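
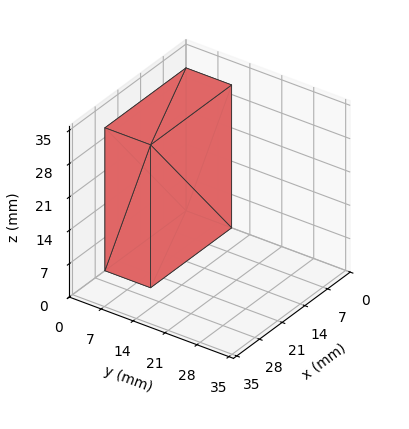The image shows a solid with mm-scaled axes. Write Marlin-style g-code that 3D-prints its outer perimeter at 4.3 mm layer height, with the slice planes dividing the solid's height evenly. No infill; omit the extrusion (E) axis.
Reading the render: the shape is a rectangular box, roughly 25 × 10 mm footprint and 30 mm tall (dimensions read to the nearest mm from the axis ticks). For the g-code, the solid's height is divided into equal slices at the stated Δz and each level perimeter traced with G1 moves after a G0 lift.

; perimeter-only toolpath
G21 ; units = mm
G90 ; absolute positioning
G28 ; home
; layer 1
G0 Z4.3
G0 X0.0 Y0.0
G1 X25.0 Y0.0
G1 X25.0 Y10.0
G1 X0.0 Y10.0
G1 X0.0 Y0.0
; layer 2
G0 Z8.6
G0 X0.0 Y0.0
G1 X25.0 Y0.0
G1 X25.0 Y10.0
G1 X0.0 Y10.0
G1 X0.0 Y0.0
; layer 3
G0 Z12.9
G0 X0.0 Y0.0
G1 X25.0 Y0.0
G1 X25.0 Y10.0
G1 X0.0 Y10.0
G1 X0.0 Y0.0
; layer 4
G0 Z17.1
G0 X0.0 Y0.0
G1 X25.0 Y0.0
G1 X25.0 Y10.0
G1 X0.0 Y10.0
G1 X0.0 Y0.0
; layer 5
G0 Z21.4
G0 X0.0 Y0.0
G1 X25.0 Y0.0
G1 X25.0 Y10.0
G1 X0.0 Y10.0
G1 X0.0 Y0.0
; layer 6
G0 Z25.7
G0 X0.0 Y0.0
G1 X25.0 Y0.0
G1 X25.0 Y10.0
G1 X0.0 Y10.0
G1 X0.0 Y0.0
; layer 7
G0 Z30.0
G0 X0.0 Y0.0
G1 X25.0 Y0.0
G1 X25.0 Y10.0
G1 X0.0 Y10.0
G1 X0.0 Y0.0
M2 ; end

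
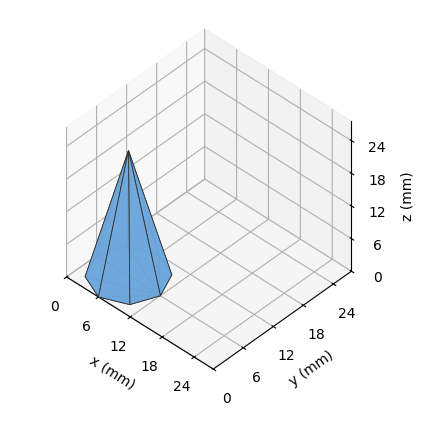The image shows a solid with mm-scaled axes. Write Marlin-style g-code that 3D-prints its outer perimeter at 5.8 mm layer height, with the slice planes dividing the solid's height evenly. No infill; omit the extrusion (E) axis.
Reading the render: the shape is a regular 8-sided pyramid, base circumscribed radius ≈ 6 mm, apex at z ≈ 23 mm (dimensions read to the nearest mm from the axis ticks). For the g-code, the solid's height is divided into equal slices at the stated Δz and each level perimeter traced with G1 moves after a G0 lift.

; perimeter-only toolpath
G21 ; units = mm
G90 ; absolute positioning
G28 ; home
; layer 1
G0 Z5.8
G0 X10.5 Y6.0
G1 X9.1 Y9.1
G1 X6.0 Y10.5
G1 X2.9 Y9.1
G1 X1.5 Y6.0
G1 X2.9 Y2.9
G1 X6.0 Y1.5
G1 X9.1 Y2.9
G1 X10.5 Y6.0
; layer 2
G0 Z11.5
G0 X9.0 Y6.0
G1 X8.1 Y8.1
G1 X6.0 Y9.0
G1 X3.9 Y8.1
G1 X3.0 Y6.0
G1 X3.9 Y3.9
G1 X6.0 Y3.0
G1 X8.1 Y3.9
G1 X9.0 Y6.0
; layer 3
G0 Z17.2
G0 X7.5 Y6.0
G1 X7.0 Y7.0
G1 X6.0 Y7.5
G1 X5.0 Y7.0
G1 X4.5 Y6.0
G1 X5.0 Y5.0
G1 X6.0 Y4.5
G1 X7.0 Y5.0
G1 X7.5 Y6.0
M2 ; end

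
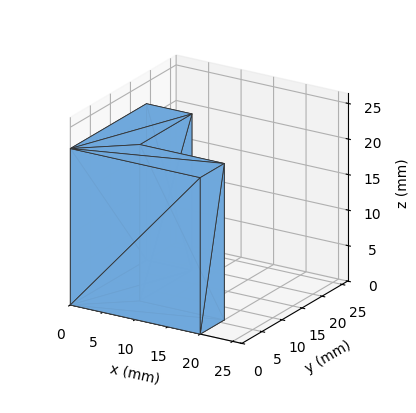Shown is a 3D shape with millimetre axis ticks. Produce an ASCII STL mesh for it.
Reading the render: the shape is an L-shaped prism: outer 20 × 19 mm, arm thicknesses ≈ 6 mm (horizontal) and 7 mm (vertical), extruded 22 mm in z (dimensions read to the nearest mm from the axis ticks). For the STL, each face is triangulated and given an outward normal.

solid part
  facet normal 0.0000 0.0000 -1.0000
    outer loop
      vertex 20.00 6.00 0.00
      vertex 20.00 0.00 0.00
      vertex 0.00 0.00 0.00
    endloop
  endfacet
  facet normal 0.0000 0.0000 -1.0000
    outer loop
      vertex 7.00 6.00 0.00
      vertex 20.00 6.00 0.00
      vertex 0.00 0.00 0.00
    endloop
  endfacet
  facet normal 0.0000 0.0000 -1.0000
    outer loop
      vertex 7.00 19.00 0.00
      vertex 7.00 6.00 0.00
      vertex 0.00 0.00 0.00
    endloop
  endfacet
  facet normal 0.0000 0.0000 -1.0000
    outer loop
      vertex 0.00 19.00 0.00
      vertex 7.00 19.00 0.00
      vertex 0.00 0.00 0.00
    endloop
  endfacet
  facet normal 0.0000 0.0000 1.0000
    outer loop
      vertex 0.00 0.00 22.00
      vertex 20.00 0.00 22.00
      vertex 20.00 6.00 22.00
    endloop
  endfacet
  facet normal 0.0000 0.0000 1.0000
    outer loop
      vertex 0.00 0.00 22.00
      vertex 20.00 6.00 22.00
      vertex 7.00 6.00 22.00
    endloop
  endfacet
  facet normal 0.0000 0.0000 1.0000
    outer loop
      vertex 0.00 0.00 22.00
      vertex 7.00 6.00 22.00
      vertex 7.00 19.00 22.00
    endloop
  endfacet
  facet normal 0.0000 0.0000 1.0000
    outer loop
      vertex 0.00 0.00 22.00
      vertex 7.00 19.00 22.00
      vertex 0.00 19.00 22.00
    endloop
  endfacet
  facet normal 0.0000 -1.0000 0.0000
    outer loop
      vertex 0.00 0.00 0.00
      vertex 20.00 0.00 0.00
      vertex 20.00 0.00 22.00
    endloop
  endfacet
  facet normal 0.0000 -1.0000 0.0000
    outer loop
      vertex 0.00 0.00 0.00
      vertex 20.00 0.00 22.00
      vertex 0.00 0.00 22.00
    endloop
  endfacet
  facet normal 1.0000 0.0000 0.0000
    outer loop
      vertex 20.00 0.00 0.00
      vertex 20.00 6.00 0.00
      vertex 20.00 6.00 22.00
    endloop
  endfacet
  facet normal 1.0000 0.0000 0.0000
    outer loop
      vertex 20.00 0.00 0.00
      vertex 20.00 6.00 22.00
      vertex 20.00 0.00 22.00
    endloop
  endfacet
  facet normal 0.0000 1.0000 0.0000
    outer loop
      vertex 20.00 6.00 0.00
      vertex 7.00 6.00 0.00
      vertex 7.00 6.00 22.00
    endloop
  endfacet
  facet normal 0.0000 1.0000 0.0000
    outer loop
      vertex 20.00 6.00 0.00
      vertex 7.00 6.00 22.00
      vertex 20.00 6.00 22.00
    endloop
  endfacet
  facet normal 1.0000 0.0000 0.0000
    outer loop
      vertex 7.00 6.00 0.00
      vertex 7.00 19.00 0.00
      vertex 7.00 19.00 22.00
    endloop
  endfacet
  facet normal 1.0000 0.0000 0.0000
    outer loop
      vertex 7.00 6.00 0.00
      vertex 7.00 19.00 22.00
      vertex 7.00 6.00 22.00
    endloop
  endfacet
  facet normal 0.0000 1.0000 0.0000
    outer loop
      vertex 7.00 19.00 0.00
      vertex 0.00 19.00 0.00
      vertex 0.00 19.00 22.00
    endloop
  endfacet
  facet normal 0.0000 1.0000 0.0000
    outer loop
      vertex 7.00 19.00 0.00
      vertex 0.00 19.00 22.00
      vertex 7.00 19.00 22.00
    endloop
  endfacet
  facet normal -1.0000 0.0000 0.0000
    outer loop
      vertex 0.00 19.00 0.00
      vertex 0.00 0.00 0.00
      vertex 0.00 0.00 22.00
    endloop
  endfacet
  facet normal -1.0000 0.0000 0.0000
    outer loop
      vertex 0.00 19.00 0.00
      vertex 0.00 0.00 22.00
      vertex 0.00 19.00 22.00
    endloop
  endfacet
endsolid part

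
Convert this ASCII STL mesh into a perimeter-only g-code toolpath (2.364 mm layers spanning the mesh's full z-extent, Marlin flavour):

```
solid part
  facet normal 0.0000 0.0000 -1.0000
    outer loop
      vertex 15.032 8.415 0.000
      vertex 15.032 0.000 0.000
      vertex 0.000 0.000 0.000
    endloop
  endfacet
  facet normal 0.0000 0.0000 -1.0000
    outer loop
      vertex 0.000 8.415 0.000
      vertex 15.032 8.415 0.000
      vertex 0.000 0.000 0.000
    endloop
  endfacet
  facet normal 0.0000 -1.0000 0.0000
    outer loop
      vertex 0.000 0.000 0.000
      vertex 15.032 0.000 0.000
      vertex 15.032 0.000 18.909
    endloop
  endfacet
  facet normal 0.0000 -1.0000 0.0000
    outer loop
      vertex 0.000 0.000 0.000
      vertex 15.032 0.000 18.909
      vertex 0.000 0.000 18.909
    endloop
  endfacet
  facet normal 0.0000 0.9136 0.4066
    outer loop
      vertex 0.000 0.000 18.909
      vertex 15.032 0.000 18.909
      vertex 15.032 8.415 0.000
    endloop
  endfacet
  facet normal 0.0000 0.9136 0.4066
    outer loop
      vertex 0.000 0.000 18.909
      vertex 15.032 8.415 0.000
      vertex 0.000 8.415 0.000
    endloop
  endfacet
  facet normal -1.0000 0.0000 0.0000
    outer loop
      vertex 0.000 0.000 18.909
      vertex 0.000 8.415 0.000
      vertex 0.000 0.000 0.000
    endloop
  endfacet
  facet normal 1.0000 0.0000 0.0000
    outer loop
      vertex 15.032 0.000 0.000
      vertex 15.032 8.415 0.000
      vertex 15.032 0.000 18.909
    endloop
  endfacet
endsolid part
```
; perimeter-only toolpath
G21 ; units = mm
G90 ; absolute positioning
G28 ; home
; layer 1
G0 Z2.364
G0 X0.000 Y0.000
G1 X15.032 Y0.000
G1 X15.032 Y7.363
G1 X0.000 Y7.363
G1 X0.000 Y0.000
; layer 2
G0 Z4.727
G0 X0.000 Y0.000
G1 X15.032 Y0.000
G1 X15.032 Y6.311
G1 X0.000 Y6.311
G1 X0.000 Y0.000
; layer 3
G0 Z7.091
G0 X0.000 Y0.000
G1 X15.032 Y0.000
G1 X15.032 Y5.259
G1 X0.000 Y5.259
G1 X0.000 Y0.000
; layer 4
G0 Z9.454
G0 X0.000 Y0.000
G1 X15.032 Y0.000
G1 X15.032 Y4.207
G1 X0.000 Y4.207
G1 X0.000 Y0.000
; layer 5
G0 Z11.818
G0 X0.000 Y0.000
G1 X15.032 Y0.000
G1 X15.032 Y3.156
G1 X0.000 Y3.156
G1 X0.000 Y0.000
; layer 6
G0 Z14.182
G0 X0.000 Y0.000
G1 X15.032 Y0.000
G1 X15.032 Y2.104
G1 X0.000 Y2.104
G1 X0.000 Y0.000
; layer 7
G0 Z16.545
G0 X0.000 Y0.000
G1 X15.032 Y0.000
G1 X15.032 Y1.052
G1 X0.000 Y1.052
G1 X0.000 Y0.000
M2 ; end

The solid is a wedge (ramp): 15 × 8.41 mm base, rising to 18.9 mm along the y=0 edge and sloping linearly to z=0 at y=8.41. Slicing at Δz = 2.364 mm — 8 equal slices spanning the solid's height, so layer i sits at z = i·h/8 — gives 7 non-empty perimeters. Each is a 4-segment closed polygon; G0 lifts to the layer z and rapids to the start vertex, then G1 traces the edges. The cross-section shrinks linearly with z (the slice at the apex is degenerate and omitted).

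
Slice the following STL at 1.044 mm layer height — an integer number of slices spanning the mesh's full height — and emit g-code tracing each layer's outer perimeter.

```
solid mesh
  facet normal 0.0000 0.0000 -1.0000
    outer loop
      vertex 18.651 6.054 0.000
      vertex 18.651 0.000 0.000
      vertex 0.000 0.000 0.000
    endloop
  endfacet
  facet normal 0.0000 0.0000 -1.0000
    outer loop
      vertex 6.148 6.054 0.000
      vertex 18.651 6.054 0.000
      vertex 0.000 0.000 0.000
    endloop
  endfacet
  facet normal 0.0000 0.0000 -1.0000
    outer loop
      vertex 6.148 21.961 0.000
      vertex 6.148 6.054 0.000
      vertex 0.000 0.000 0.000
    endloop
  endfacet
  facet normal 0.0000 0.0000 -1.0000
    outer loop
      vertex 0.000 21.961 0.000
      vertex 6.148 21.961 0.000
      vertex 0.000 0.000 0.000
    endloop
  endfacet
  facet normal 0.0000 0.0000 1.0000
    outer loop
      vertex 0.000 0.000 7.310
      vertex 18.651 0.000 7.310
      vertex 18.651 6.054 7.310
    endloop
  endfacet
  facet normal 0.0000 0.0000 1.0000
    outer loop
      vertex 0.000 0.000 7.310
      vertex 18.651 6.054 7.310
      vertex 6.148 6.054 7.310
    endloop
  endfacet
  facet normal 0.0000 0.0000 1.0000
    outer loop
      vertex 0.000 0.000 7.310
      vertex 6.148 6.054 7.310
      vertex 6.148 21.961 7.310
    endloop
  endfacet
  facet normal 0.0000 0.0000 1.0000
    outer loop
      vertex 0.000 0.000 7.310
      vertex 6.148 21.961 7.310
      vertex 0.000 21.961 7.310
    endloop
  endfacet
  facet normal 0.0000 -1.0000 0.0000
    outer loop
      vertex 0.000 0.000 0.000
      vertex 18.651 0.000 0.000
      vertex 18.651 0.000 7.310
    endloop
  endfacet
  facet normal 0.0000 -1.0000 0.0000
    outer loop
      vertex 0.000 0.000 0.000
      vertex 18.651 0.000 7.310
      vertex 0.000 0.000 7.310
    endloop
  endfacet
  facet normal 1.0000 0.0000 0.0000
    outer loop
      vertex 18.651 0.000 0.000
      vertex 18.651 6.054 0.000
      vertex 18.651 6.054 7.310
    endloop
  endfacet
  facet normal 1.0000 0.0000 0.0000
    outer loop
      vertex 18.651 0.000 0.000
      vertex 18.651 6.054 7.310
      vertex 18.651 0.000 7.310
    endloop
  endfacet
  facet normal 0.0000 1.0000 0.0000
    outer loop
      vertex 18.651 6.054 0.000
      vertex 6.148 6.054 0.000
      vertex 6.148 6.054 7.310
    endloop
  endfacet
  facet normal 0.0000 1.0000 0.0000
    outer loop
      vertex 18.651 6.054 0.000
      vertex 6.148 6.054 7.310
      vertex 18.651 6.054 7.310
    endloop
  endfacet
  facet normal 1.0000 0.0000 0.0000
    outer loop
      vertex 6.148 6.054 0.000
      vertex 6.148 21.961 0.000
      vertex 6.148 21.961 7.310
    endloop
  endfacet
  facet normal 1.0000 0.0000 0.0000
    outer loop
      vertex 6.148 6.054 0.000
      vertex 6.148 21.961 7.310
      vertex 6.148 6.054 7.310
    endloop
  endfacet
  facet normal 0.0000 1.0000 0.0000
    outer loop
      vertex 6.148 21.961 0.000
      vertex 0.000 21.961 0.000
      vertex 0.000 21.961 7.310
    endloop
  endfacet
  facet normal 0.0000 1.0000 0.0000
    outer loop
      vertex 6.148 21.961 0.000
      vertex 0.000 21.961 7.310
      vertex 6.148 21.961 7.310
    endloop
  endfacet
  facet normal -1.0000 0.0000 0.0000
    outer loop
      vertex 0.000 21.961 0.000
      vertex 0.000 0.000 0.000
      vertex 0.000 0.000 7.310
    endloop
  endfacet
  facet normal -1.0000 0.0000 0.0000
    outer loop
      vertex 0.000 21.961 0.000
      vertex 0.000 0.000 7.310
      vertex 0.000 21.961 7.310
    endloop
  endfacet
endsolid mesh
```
; perimeter-only toolpath
G21 ; units = mm
G90 ; absolute positioning
G28 ; home
; layer 1
G0 Z1.044
G0 X0.000 Y0.000
G1 X18.651 Y0.000
G1 X18.651 Y6.054
G1 X6.148 Y6.054
G1 X6.148 Y21.961
G1 X0.000 Y21.961
G1 X0.000 Y0.000
; layer 2
G0 Z2.089
G0 X0.000 Y0.000
G1 X18.651 Y0.000
G1 X18.651 Y6.054
G1 X6.148 Y6.054
G1 X6.148 Y21.961
G1 X0.000 Y21.961
G1 X0.000 Y0.000
; layer 3
G0 Z3.133
G0 X0.000 Y0.000
G1 X18.651 Y0.000
G1 X18.651 Y6.054
G1 X6.148 Y6.054
G1 X6.148 Y21.961
G1 X0.000 Y21.961
G1 X0.000 Y0.000
; layer 4
G0 Z4.177
G0 X0.000 Y0.000
G1 X18.651 Y0.000
G1 X18.651 Y6.054
G1 X6.148 Y6.054
G1 X6.148 Y21.961
G1 X0.000 Y21.961
G1 X0.000 Y0.000
; layer 5
G0 Z5.221
G0 X0.000 Y0.000
G1 X18.651 Y0.000
G1 X18.651 Y6.054
G1 X6.148 Y6.054
G1 X6.148 Y21.961
G1 X0.000 Y21.961
G1 X0.000 Y0.000
; layer 6
G0 Z6.266
G0 X0.000 Y0.000
G1 X18.651 Y0.000
G1 X18.651 Y6.054
G1 X6.148 Y6.054
G1 X6.148 Y21.961
G1 X0.000 Y21.961
G1 X0.000 Y0.000
; layer 7
G0 Z7.310
G0 X0.000 Y0.000
G1 X18.651 Y0.000
G1 X18.651 Y6.054
G1 X6.148 Y6.054
G1 X6.148 Y21.961
G1 X0.000 Y21.961
G1 X0.000 Y0.000
M2 ; end

The solid is an L-shaped prism: outer 18.7 × 22 mm, arm thicknesses ≈ 6.05 mm (horizontal) and 6.15 mm (vertical), extruded 7.31 mm in z. Slicing at Δz = 1.044 mm — 7 equal slices spanning the solid's height, so layer i sits at z = i·h/7 — gives 7 non-empty perimeters. Each is a 6-segment closed polygon; G0 lifts to the layer z and rapids to the start vertex, then G1 traces the edges.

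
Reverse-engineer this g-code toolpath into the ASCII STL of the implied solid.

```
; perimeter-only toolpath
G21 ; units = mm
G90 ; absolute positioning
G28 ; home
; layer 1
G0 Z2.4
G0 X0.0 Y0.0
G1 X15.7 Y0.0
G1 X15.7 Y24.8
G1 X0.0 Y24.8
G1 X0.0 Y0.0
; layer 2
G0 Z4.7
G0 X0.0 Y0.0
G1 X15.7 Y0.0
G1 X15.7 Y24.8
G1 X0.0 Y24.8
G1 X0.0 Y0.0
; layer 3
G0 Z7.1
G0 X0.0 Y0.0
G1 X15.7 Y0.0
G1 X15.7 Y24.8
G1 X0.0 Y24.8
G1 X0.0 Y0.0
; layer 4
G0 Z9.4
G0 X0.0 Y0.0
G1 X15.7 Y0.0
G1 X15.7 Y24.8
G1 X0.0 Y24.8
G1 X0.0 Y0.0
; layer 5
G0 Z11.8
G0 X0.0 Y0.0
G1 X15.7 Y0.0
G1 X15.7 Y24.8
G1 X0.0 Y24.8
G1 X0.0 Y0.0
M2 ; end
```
solid part
  facet normal 0.0000 0.0000 -1.0000
    outer loop
      vertex 15.7 24.8 0.0
      vertex 15.7 0.0 0.0
      vertex 0.0 0.0 0.0
    endloop
  endfacet
  facet normal 0.0000 0.0000 -1.0000
    outer loop
      vertex 0.0 24.8 0.0
      vertex 15.7 24.8 0.0
      vertex 0.0 0.0 0.0
    endloop
  endfacet
  facet normal 0.0000 0.0000 1.0000
    outer loop
      vertex 0.0 0.0 11.8
      vertex 15.7 0.0 11.8
      vertex 15.7 24.8 11.8
    endloop
  endfacet
  facet normal 0.0000 0.0000 1.0000
    outer loop
      vertex 0.0 0.0 11.8
      vertex 15.7 24.8 11.8
      vertex 0.0 24.8 11.8
    endloop
  endfacet
  facet normal 0.0000 -1.0000 0.0000
    outer loop
      vertex 0.0 0.0 0.0
      vertex 15.7 0.0 0.0
      vertex 15.7 0.0 11.8
    endloop
  endfacet
  facet normal 0.0000 -1.0000 0.0000
    outer loop
      vertex 0.0 0.0 0.0
      vertex 15.7 0.0 11.8
      vertex 0.0 0.0 11.8
    endloop
  endfacet
  facet normal 0.0000 1.0000 0.0000
    outer loop
      vertex 15.7 24.8 11.8
      vertex 15.7 24.8 0.0
      vertex 0.0 24.8 0.0
    endloop
  endfacet
  facet normal 0.0000 1.0000 0.0000
    outer loop
      vertex 0.0 24.8 11.8
      vertex 15.7 24.8 11.8
      vertex 0.0 24.8 0.0
    endloop
  endfacet
  facet normal -1.0000 0.0000 0.0000
    outer loop
      vertex 0.0 24.8 11.8
      vertex 0.0 24.8 0.0
      vertex 0.0 0.0 0.0
    endloop
  endfacet
  facet normal -1.0000 0.0000 0.0000
    outer loop
      vertex 0.0 0.0 11.8
      vertex 0.0 24.8 11.8
      vertex 0.0 0.0 0.0
    endloop
  endfacet
  facet normal 1.0000 0.0000 0.0000
    outer loop
      vertex 15.7 0.0 0.0
      vertex 15.7 24.8 0.0
      vertex 15.7 24.8 11.8
    endloop
  endfacet
  facet normal 1.0000 0.0000 0.0000
    outer loop
      vertex 15.7 0.0 0.0
      vertex 15.7 24.8 11.8
      vertex 15.7 0.0 11.8
    endloop
  endfacet
endsolid part

The G0 Z moves step by Δz≈2.4 mm. Every layer's G1 loop is the same polygon, so the solid is a straight extrusion of it from z=0 to z≈11.8. Closing with flat bottom and top caps and triangulating gives 12 facets — a rectangular box, roughly 15.7 × 24.8 mm footprint and 11.8 mm tall.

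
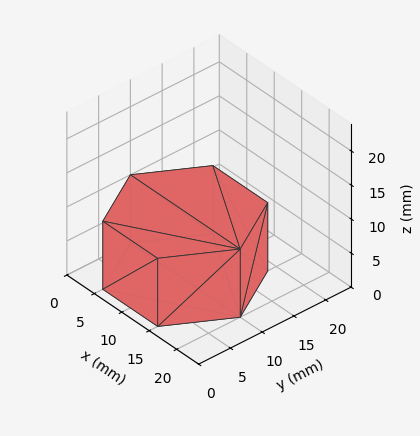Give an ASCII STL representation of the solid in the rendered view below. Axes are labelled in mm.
Reading the render: the shape is a regular 6-sided prism (a cylinder approximated with 6 flat sides), circumscribed radius ≈ 10 mm, height ≈ 10 mm (dimensions read to the nearest mm from the axis ticks). For the STL, each face is triangulated and given an outward normal.

solid part
  facet normal 0.0000 0.0000 -1.0000
    outer loop
      vertex 5.00 18.66 0.00
      vertex 15.00 18.66 0.00
      vertex 20.00 10.00 0.00
    endloop
  endfacet
  facet normal 0.0000 0.0000 -1.0000
    outer loop
      vertex 0.00 10.00 0.00
      vertex 5.00 18.66 0.00
      vertex 20.00 10.00 0.00
    endloop
  endfacet
  facet normal 0.0000 0.0000 -1.0000
    outer loop
      vertex 5.00 1.34 0.00
      vertex 0.00 10.00 0.00
      vertex 20.00 10.00 0.00
    endloop
  endfacet
  facet normal 0.0000 0.0000 -1.0000
    outer loop
      vertex 15.00 1.34 0.00
      vertex 5.00 1.34 0.00
      vertex 20.00 10.00 0.00
    endloop
  endfacet
  facet normal 0.0000 0.0000 1.0000
    outer loop
      vertex 20.00 10.00 10.00
      vertex 15.00 18.66 10.00
      vertex 5.00 18.66 10.00
    endloop
  endfacet
  facet normal 0.0000 0.0000 1.0000
    outer loop
      vertex 20.00 10.00 10.00
      vertex 5.00 18.66 10.00
      vertex 0.00 10.00 10.00
    endloop
  endfacet
  facet normal 0.0000 0.0000 1.0000
    outer loop
      vertex 20.00 10.00 10.00
      vertex 0.00 10.00 10.00
      vertex 5.00 1.34 10.00
    endloop
  endfacet
  facet normal 0.0000 0.0000 1.0000
    outer loop
      vertex 20.00 10.00 10.00
      vertex 5.00 1.34 10.00
      vertex 15.00 1.34 10.00
    endloop
  endfacet
  facet normal 0.8660 0.5000 0.0000
    outer loop
      vertex 20.00 10.00 0.00
      vertex 15.00 18.66 0.00
      vertex 15.00 18.66 10.00
    endloop
  endfacet
  facet normal 0.8660 0.5000 0.0000
    outer loop
      vertex 20.00 10.00 0.00
      vertex 15.00 18.66 10.00
      vertex 20.00 10.00 10.00
    endloop
  endfacet
  facet normal 0.0000 1.0000 0.0000
    outer loop
      vertex 15.00 18.66 0.00
      vertex 5.00 18.66 0.00
      vertex 5.00 18.66 10.00
    endloop
  endfacet
  facet normal 0.0000 1.0000 0.0000
    outer loop
      vertex 15.00 18.66 0.00
      vertex 5.00 18.66 10.00
      vertex 15.00 18.66 10.00
    endloop
  endfacet
  facet normal -0.8660 0.5000 0.0000
    outer loop
      vertex 5.00 18.66 0.00
      vertex 0.00 10.00 0.00
      vertex 0.00 10.00 10.00
    endloop
  endfacet
  facet normal -0.8660 0.5000 0.0000
    outer loop
      vertex 5.00 18.66 0.00
      vertex 0.00 10.00 10.00
      vertex 5.00 18.66 10.00
    endloop
  endfacet
  facet normal -0.8660 -0.5000 0.0000
    outer loop
      vertex 0.00 10.00 0.00
      vertex 5.00 1.34 0.00
      vertex 5.00 1.34 10.00
    endloop
  endfacet
  facet normal -0.8660 -0.5000 0.0000
    outer loop
      vertex 0.00 10.00 0.00
      vertex 5.00 1.34 10.00
      vertex 0.00 10.00 10.00
    endloop
  endfacet
  facet normal 0.0000 -1.0000 0.0000
    outer loop
      vertex 5.00 1.34 0.00
      vertex 15.00 1.34 0.00
      vertex 15.00 1.34 10.00
    endloop
  endfacet
  facet normal 0.0000 -1.0000 0.0000
    outer loop
      vertex 5.00 1.34 0.00
      vertex 15.00 1.34 10.00
      vertex 5.00 1.34 10.00
    endloop
  endfacet
  facet normal 0.8660 -0.5000 0.0000
    outer loop
      vertex 15.00 1.34 0.00
      vertex 20.00 10.00 0.00
      vertex 20.00 10.00 10.00
    endloop
  endfacet
  facet normal 0.8660 -0.5000 0.0000
    outer loop
      vertex 15.00 1.34 0.00
      vertex 20.00 10.00 10.00
      vertex 15.00 1.34 10.00
    endloop
  endfacet
endsolid part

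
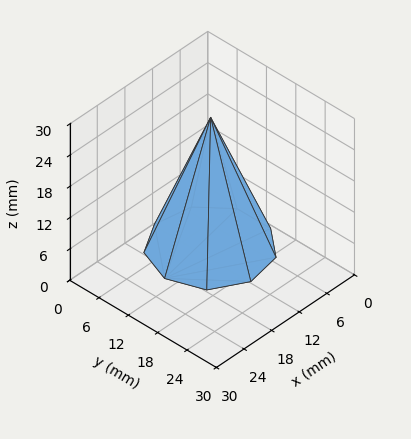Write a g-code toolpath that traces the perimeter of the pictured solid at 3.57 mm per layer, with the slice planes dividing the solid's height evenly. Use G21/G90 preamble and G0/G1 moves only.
Reading the render: the shape is a regular 9-sided pyramid, base circumscribed radius ≈ 10 mm, apex at z ≈ 25 mm (dimensions read to the nearest mm from the axis ticks). For the g-code, the solid's height is divided into equal slices at the stated Δz and each level perimeter traced with G1 moves after a G0 lift.

; perimeter-only toolpath
G21 ; units = mm
G90 ; absolute positioning
G28 ; home
; layer 1
G0 Z3.57
G0 X18.57 Y10.00
G1 X16.57 Y15.51
G1 X11.49 Y18.44
G1 X5.71 Y17.42
G1 X1.94 Y12.93
G1 X1.94 Y7.07
G1 X5.71 Y2.58
G1 X11.49 Y1.56
G1 X16.57 Y4.49
G1 X18.57 Y10.00
; layer 2
G0 Z7.14
G0 X17.14 Y10.00
G1 X15.47 Y14.59
G1 X11.24 Y17.04
G1 X6.43 Y16.19
G1 X3.29 Y12.44
G1 X3.29 Y7.56
G1 X6.43 Y3.81
G1 X11.24 Y2.96
G1 X15.47 Y5.41
G1 X17.14 Y10.00
; layer 3
G0 Z10.71
G0 X15.71 Y10.00
G1 X14.38 Y13.67
G1 X10.99 Y15.63
G1 X7.14 Y14.95
G1 X4.63 Y11.95
G1 X4.63 Y8.05
G1 X7.14 Y5.05
G1 X10.99 Y4.37
G1 X14.38 Y6.33
G1 X15.71 Y10.00
; layer 4
G0 Z14.29
G0 X14.29 Y10.00
G1 X13.28 Y12.76
G1 X10.75 Y14.22
G1 X7.86 Y13.71
G1 X5.97 Y11.47
G1 X5.97 Y8.53
G1 X7.86 Y6.29
G1 X10.75 Y5.78
G1 X13.28 Y7.24
G1 X14.29 Y10.00
; layer 5
G0 Z17.86
G0 X12.86 Y10.00
G1 X12.19 Y11.84
G1 X10.50 Y12.81
G1 X8.57 Y12.47
G1 X7.31 Y10.98
G1 X7.31 Y9.02
G1 X8.57 Y7.53
G1 X10.50 Y7.19
G1 X12.19 Y8.16
G1 X12.86 Y10.00
; layer 6
G0 Z21.43
G0 X11.43 Y10.00
G1 X11.09 Y10.92
G1 X10.25 Y11.41
G1 X9.29 Y11.24
G1 X8.66 Y10.49
G1 X8.66 Y9.51
G1 X9.29 Y8.76
G1 X10.25 Y8.59
G1 X11.09 Y9.08
G1 X11.43 Y10.00
M2 ; end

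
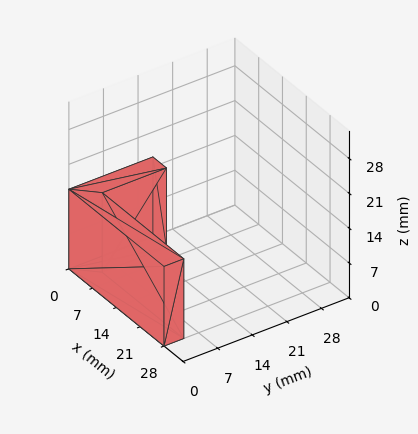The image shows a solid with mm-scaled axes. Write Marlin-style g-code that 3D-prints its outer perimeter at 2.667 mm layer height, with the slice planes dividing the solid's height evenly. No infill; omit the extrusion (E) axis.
Reading the render: the shape is an L-shaped prism: outer 28 × 17 mm, arm thicknesses ≈ 4 mm (horizontal) and 4 mm (vertical), extruded 16 mm in z (dimensions read to the nearest mm from the axis ticks). For the g-code, the solid's height is divided into equal slices at the stated Δz and each level perimeter traced with G1 moves after a G0 lift.

; perimeter-only toolpath
G21 ; units = mm
G90 ; absolute positioning
G28 ; home
; layer 1
G0 Z2.667
G0 X0.000 Y0.000
G1 X28.000 Y0.000
G1 X28.000 Y4.000
G1 X4.000 Y4.000
G1 X4.000 Y17.000
G1 X0.000 Y17.000
G1 X0.000 Y0.000
; layer 2
G0 Z5.333
G0 X0.000 Y0.000
G1 X28.000 Y0.000
G1 X28.000 Y4.000
G1 X4.000 Y4.000
G1 X4.000 Y17.000
G1 X0.000 Y17.000
G1 X0.000 Y0.000
; layer 3
G0 Z8.000
G0 X0.000 Y0.000
G1 X28.000 Y0.000
G1 X28.000 Y4.000
G1 X4.000 Y4.000
G1 X4.000 Y17.000
G1 X0.000 Y17.000
G1 X0.000 Y0.000
; layer 4
G0 Z10.667
G0 X0.000 Y0.000
G1 X28.000 Y0.000
G1 X28.000 Y4.000
G1 X4.000 Y4.000
G1 X4.000 Y17.000
G1 X0.000 Y17.000
G1 X0.000 Y0.000
; layer 5
G0 Z13.333
G0 X0.000 Y0.000
G1 X28.000 Y0.000
G1 X28.000 Y4.000
G1 X4.000 Y4.000
G1 X4.000 Y17.000
G1 X0.000 Y17.000
G1 X0.000 Y0.000
; layer 6
G0 Z16.000
G0 X0.000 Y0.000
G1 X28.000 Y0.000
G1 X28.000 Y4.000
G1 X4.000 Y4.000
G1 X4.000 Y17.000
G1 X0.000 Y17.000
G1 X0.000 Y0.000
M2 ; end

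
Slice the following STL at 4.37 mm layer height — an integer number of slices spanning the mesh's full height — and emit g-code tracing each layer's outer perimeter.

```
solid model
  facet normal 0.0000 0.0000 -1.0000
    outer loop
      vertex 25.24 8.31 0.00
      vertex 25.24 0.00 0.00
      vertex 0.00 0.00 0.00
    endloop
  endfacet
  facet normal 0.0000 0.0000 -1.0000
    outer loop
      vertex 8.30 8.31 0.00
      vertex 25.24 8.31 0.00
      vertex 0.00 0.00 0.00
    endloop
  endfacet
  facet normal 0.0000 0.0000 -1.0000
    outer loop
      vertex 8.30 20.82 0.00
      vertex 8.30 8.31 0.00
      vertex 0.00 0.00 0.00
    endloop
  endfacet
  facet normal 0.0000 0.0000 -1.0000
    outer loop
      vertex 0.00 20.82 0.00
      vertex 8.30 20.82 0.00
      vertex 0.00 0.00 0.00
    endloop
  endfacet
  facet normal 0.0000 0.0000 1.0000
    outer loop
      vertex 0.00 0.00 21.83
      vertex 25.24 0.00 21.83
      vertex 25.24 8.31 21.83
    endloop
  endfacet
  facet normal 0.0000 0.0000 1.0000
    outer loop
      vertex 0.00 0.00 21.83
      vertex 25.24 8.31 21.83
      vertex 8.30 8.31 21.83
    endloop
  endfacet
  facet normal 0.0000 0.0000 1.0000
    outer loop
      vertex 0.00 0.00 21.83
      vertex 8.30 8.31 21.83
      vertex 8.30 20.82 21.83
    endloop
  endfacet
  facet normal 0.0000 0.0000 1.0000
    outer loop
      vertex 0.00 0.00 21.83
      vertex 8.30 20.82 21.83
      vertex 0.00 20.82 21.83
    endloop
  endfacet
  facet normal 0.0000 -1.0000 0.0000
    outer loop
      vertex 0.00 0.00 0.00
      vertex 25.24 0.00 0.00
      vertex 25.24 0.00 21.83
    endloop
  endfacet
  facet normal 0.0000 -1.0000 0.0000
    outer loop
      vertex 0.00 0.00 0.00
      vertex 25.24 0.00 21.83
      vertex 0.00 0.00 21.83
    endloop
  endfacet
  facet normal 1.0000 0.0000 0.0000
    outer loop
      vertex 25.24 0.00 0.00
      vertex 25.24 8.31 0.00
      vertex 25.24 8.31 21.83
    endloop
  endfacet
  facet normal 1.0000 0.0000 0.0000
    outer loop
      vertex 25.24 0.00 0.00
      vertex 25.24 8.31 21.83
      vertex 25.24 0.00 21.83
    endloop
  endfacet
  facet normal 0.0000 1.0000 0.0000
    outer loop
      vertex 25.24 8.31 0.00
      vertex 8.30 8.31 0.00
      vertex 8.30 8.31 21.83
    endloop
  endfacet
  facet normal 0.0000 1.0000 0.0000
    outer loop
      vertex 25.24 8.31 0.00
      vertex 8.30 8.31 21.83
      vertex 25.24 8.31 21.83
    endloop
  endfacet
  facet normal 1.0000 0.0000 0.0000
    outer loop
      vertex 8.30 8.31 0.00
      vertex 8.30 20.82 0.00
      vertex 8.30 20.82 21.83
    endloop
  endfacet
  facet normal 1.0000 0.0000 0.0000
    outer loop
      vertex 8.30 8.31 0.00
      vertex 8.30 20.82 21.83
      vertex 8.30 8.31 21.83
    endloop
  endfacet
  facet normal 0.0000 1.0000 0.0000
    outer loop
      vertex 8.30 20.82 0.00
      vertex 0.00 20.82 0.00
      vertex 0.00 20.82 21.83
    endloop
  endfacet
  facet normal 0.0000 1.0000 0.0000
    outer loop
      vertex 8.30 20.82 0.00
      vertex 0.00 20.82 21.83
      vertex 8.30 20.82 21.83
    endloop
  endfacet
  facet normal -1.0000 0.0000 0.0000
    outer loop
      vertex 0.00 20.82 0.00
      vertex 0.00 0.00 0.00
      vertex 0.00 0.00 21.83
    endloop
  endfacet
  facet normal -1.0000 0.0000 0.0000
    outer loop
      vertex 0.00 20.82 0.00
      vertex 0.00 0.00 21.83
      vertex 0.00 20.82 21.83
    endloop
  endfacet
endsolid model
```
; perimeter-only toolpath
G21 ; units = mm
G90 ; absolute positioning
G28 ; home
; layer 1
G0 Z4.37
G0 X0.00 Y0.00
G1 X25.24 Y0.00
G1 X25.24 Y8.31
G1 X8.30 Y8.31
G1 X8.30 Y20.82
G1 X0.00 Y20.82
G1 X0.00 Y0.00
; layer 2
G0 Z8.73
G0 X0.00 Y0.00
G1 X25.24 Y0.00
G1 X25.24 Y8.31
G1 X8.30 Y8.31
G1 X8.30 Y20.82
G1 X0.00 Y20.82
G1 X0.00 Y0.00
; layer 3
G0 Z13.10
G0 X0.00 Y0.00
G1 X25.24 Y0.00
G1 X25.24 Y8.31
G1 X8.30 Y8.31
G1 X8.30 Y20.82
G1 X0.00 Y20.82
G1 X0.00 Y0.00
; layer 4
G0 Z17.46
G0 X0.00 Y0.00
G1 X25.24 Y0.00
G1 X25.24 Y8.31
G1 X8.30 Y8.31
G1 X8.30 Y20.82
G1 X0.00 Y20.82
G1 X0.00 Y0.00
; layer 5
G0 Z21.83
G0 X0.00 Y0.00
G1 X25.24 Y0.00
G1 X25.24 Y8.31
G1 X8.30 Y8.31
G1 X8.30 Y20.82
G1 X0.00 Y20.82
G1 X0.00 Y0.00
M2 ; end

The solid is an L-shaped prism: outer 25.2 × 20.8 mm, arm thicknesses ≈ 8.31 mm (horizontal) and 8.3 mm (vertical), extruded 21.8 mm in z. Slicing at Δz = 4.37 mm — 5 equal slices spanning the solid's height, so layer i sits at z = i·h/5 — gives 5 non-empty perimeters. Each is a 6-segment closed polygon; G0 lifts to the layer z and rapids to the start vertex, then G1 traces the edges.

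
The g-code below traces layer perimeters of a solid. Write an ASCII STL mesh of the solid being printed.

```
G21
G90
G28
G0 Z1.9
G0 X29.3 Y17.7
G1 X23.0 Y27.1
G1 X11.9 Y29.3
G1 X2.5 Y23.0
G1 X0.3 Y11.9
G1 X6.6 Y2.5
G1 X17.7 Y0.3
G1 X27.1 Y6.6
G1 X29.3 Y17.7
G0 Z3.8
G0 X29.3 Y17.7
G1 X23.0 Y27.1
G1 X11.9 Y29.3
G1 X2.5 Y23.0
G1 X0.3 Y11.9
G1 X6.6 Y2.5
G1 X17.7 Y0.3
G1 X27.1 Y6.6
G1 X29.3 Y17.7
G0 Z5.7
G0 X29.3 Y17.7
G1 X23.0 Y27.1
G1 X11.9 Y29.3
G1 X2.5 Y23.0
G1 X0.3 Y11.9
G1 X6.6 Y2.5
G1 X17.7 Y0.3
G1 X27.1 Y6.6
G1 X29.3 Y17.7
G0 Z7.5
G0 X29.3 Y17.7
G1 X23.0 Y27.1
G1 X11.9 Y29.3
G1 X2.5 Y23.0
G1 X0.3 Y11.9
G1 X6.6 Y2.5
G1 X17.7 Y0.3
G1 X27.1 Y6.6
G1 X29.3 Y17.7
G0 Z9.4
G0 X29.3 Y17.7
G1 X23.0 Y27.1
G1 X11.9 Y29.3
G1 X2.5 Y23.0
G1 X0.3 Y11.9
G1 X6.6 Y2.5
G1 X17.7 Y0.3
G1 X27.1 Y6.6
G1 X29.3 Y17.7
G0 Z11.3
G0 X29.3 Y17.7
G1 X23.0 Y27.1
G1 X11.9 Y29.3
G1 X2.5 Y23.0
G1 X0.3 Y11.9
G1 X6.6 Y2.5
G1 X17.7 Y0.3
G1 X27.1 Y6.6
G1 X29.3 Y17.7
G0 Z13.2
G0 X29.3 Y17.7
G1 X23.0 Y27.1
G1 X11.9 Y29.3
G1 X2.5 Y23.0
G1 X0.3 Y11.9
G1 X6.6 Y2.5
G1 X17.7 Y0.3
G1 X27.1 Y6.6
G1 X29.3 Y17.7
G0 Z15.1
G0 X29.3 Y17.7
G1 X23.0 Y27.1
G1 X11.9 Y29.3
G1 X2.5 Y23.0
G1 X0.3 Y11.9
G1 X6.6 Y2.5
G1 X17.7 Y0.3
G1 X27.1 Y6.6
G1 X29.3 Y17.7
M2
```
solid part
  facet normal 0.0000 0.0000 -1.0000
    outer loop
      vertex 11.9 29.3 0.0
      vertex 23.0 27.1 0.0
      vertex 29.3 17.7 0.0
    endloop
  endfacet
  facet normal 0.0000 0.0000 -1.0000
    outer loop
      vertex 2.5 23.0 0.0
      vertex 11.9 29.3 0.0
      vertex 29.3 17.7 0.0
    endloop
  endfacet
  facet normal 0.0000 0.0000 -1.0000
    outer loop
      vertex 0.3 11.9 0.0
      vertex 2.5 23.0 0.0
      vertex 29.3 17.7 0.0
    endloop
  endfacet
  facet normal 0.0000 0.0000 -1.0000
    outer loop
      vertex 6.6 2.5 0.0
      vertex 0.3 11.9 0.0
      vertex 29.3 17.7 0.0
    endloop
  endfacet
  facet normal 0.0000 0.0000 -1.0000
    outer loop
      vertex 17.7 0.3 0.0
      vertex 6.6 2.5 0.0
      vertex 29.3 17.7 0.0
    endloop
  endfacet
  facet normal 0.0000 0.0000 -1.0000
    outer loop
      vertex 27.1 6.6 0.0
      vertex 17.7 0.3 0.0
      vertex 29.3 17.7 0.0
    endloop
  endfacet
  facet normal 0.0000 0.0000 1.0000
    outer loop
      vertex 29.3 17.7 15.1
      vertex 23.0 27.1 15.1
      vertex 11.9 29.3 15.1
    endloop
  endfacet
  facet normal 0.0000 0.0000 1.0000
    outer loop
      vertex 29.3 17.7 15.1
      vertex 11.9 29.3 15.1
      vertex 2.5 23.0 15.1
    endloop
  endfacet
  facet normal 0.0000 0.0000 1.0000
    outer loop
      vertex 29.3 17.7 15.1
      vertex 2.5 23.0 15.1
      vertex 0.3 11.9 15.1
    endloop
  endfacet
  facet normal 0.0000 0.0000 1.0000
    outer loop
      vertex 29.3 17.7 15.1
      vertex 0.3 11.9 15.1
      vertex 6.6 2.5 15.1
    endloop
  endfacet
  facet normal 0.0000 0.0000 1.0000
    outer loop
      vertex 29.3 17.7 15.1
      vertex 6.6 2.5 15.1
      vertex 17.7 0.3 15.1
    endloop
  endfacet
  facet normal 0.0000 0.0000 1.0000
    outer loop
      vertex 29.3 17.7 15.1
      vertex 17.7 0.3 15.1
      vertex 27.1 6.6 15.1
    endloop
  endfacet
  facet normal 0.8307 0.5567 0.0000
    outer loop
      vertex 29.3 17.7 0.0
      vertex 23.0 27.1 0.0
      vertex 23.0 27.1 15.1
    endloop
  endfacet
  facet normal 0.8307 0.5567 0.0000
    outer loop
      vertex 29.3 17.7 0.0
      vertex 23.0 27.1 15.1
      vertex 29.3 17.7 15.1
    endloop
  endfacet
  facet normal 0.1944 0.9809 0.0000
    outer loop
      vertex 23.0 27.1 0.0
      vertex 11.9 29.3 0.0
      vertex 11.9 29.3 15.1
    endloop
  endfacet
  facet normal 0.1944 0.9809 0.0000
    outer loop
      vertex 23.0 27.1 0.0
      vertex 11.9 29.3 15.1
      vertex 23.0 27.1 15.1
    endloop
  endfacet
  facet normal -0.5567 0.8307 0.0000
    outer loop
      vertex 11.9 29.3 0.0
      vertex 2.5 23.0 0.0
      vertex 2.5 23.0 15.1
    endloop
  endfacet
  facet normal -0.5567 0.8307 0.0000
    outer loop
      vertex 11.9 29.3 0.0
      vertex 2.5 23.0 15.1
      vertex 11.9 29.3 15.1
    endloop
  endfacet
  facet normal -0.9809 0.1944 0.0000
    outer loop
      vertex 2.5 23.0 0.0
      vertex 0.3 11.9 0.0
      vertex 0.3 11.9 15.1
    endloop
  endfacet
  facet normal -0.9809 0.1944 0.0000
    outer loop
      vertex 2.5 23.0 0.0
      vertex 0.3 11.9 15.1
      vertex 2.5 23.0 15.1
    endloop
  endfacet
  facet normal -0.8307 -0.5567 0.0000
    outer loop
      vertex 0.3 11.9 0.0
      vertex 6.6 2.5 0.0
      vertex 6.6 2.5 15.1
    endloop
  endfacet
  facet normal -0.8307 -0.5567 0.0000
    outer loop
      vertex 0.3 11.9 0.0
      vertex 6.6 2.5 15.1
      vertex 0.3 11.9 15.1
    endloop
  endfacet
  facet normal -0.1944 -0.9809 0.0000
    outer loop
      vertex 6.6 2.5 0.0
      vertex 17.7 0.3 0.0
      vertex 17.7 0.3 15.1
    endloop
  endfacet
  facet normal -0.1944 -0.9809 0.0000
    outer loop
      vertex 6.6 2.5 0.0
      vertex 17.7 0.3 15.1
      vertex 6.6 2.5 15.1
    endloop
  endfacet
  facet normal 0.5567 -0.8307 0.0000
    outer loop
      vertex 17.7 0.3 0.0
      vertex 27.1 6.6 0.0
      vertex 27.1 6.6 15.1
    endloop
  endfacet
  facet normal 0.5567 -0.8307 0.0000
    outer loop
      vertex 17.7 0.3 0.0
      vertex 27.1 6.6 15.1
      vertex 17.7 0.3 15.1
    endloop
  endfacet
  facet normal 0.9809 -0.1944 0.0000
    outer loop
      vertex 27.1 6.6 0.0
      vertex 29.3 17.7 0.0
      vertex 29.3 17.7 15.1
    endloop
  endfacet
  facet normal 0.9809 -0.1944 0.0000
    outer loop
      vertex 27.1 6.6 0.0
      vertex 29.3 17.7 15.1
      vertex 27.1 6.6 15.1
    endloop
  endfacet
endsolid part

The G0 Z moves step by Δz≈1.9 mm. Every layer's G1 loop is the same polygon, so the solid is a straight extrusion of it from z=0 to z≈15.1. Closing with flat bottom and top caps and triangulating gives 28 facets — a regular 8-sided prism (a cylinder approximated with 8 flat sides), circumscribed radius ≈ 14.8 mm, height ≈ 15.1 mm.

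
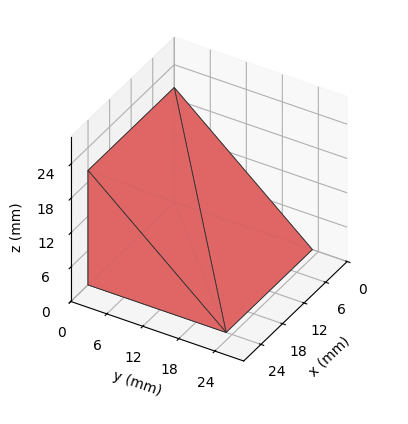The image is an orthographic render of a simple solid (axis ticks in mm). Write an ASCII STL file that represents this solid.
Reading the render: the shape is a wedge (ramp): 24 × 23 mm base, rising to 20 mm along the y=0 edge and sloping linearly to z=0 at y=23 (dimensions read to the nearest mm from the axis ticks). For the STL, each face is triangulated and given an outward normal.

solid part
  facet normal 0.0000 0.0000 -1.0000
    outer loop
      vertex 24.0 23.0 0.0
      vertex 24.0 0.0 0.0
      vertex 0.0 0.0 0.0
    endloop
  endfacet
  facet normal 0.0000 0.0000 -1.0000
    outer loop
      vertex 0.0 23.0 0.0
      vertex 24.0 23.0 0.0
      vertex 0.0 0.0 0.0
    endloop
  endfacet
  facet normal 0.0000 -1.0000 0.0000
    outer loop
      vertex 0.0 0.0 0.0
      vertex 24.0 0.0 0.0
      vertex 24.0 0.0 20.0
    endloop
  endfacet
  facet normal 0.0000 -1.0000 0.0000
    outer loop
      vertex 0.0 0.0 0.0
      vertex 24.0 0.0 20.0
      vertex 0.0 0.0 20.0
    endloop
  endfacet
  facet normal 0.0000 0.6562 0.7546
    outer loop
      vertex 0.0 0.0 20.0
      vertex 24.0 0.0 20.0
      vertex 24.0 23.0 0.0
    endloop
  endfacet
  facet normal 0.0000 0.6562 0.7546
    outer loop
      vertex 0.0 0.0 20.0
      vertex 24.0 23.0 0.0
      vertex 0.0 23.0 0.0
    endloop
  endfacet
  facet normal -1.0000 0.0000 0.0000
    outer loop
      vertex 0.0 0.0 20.0
      vertex 0.0 23.0 0.0
      vertex 0.0 0.0 0.0
    endloop
  endfacet
  facet normal 1.0000 0.0000 0.0000
    outer loop
      vertex 24.0 0.0 0.0
      vertex 24.0 23.0 0.0
      vertex 24.0 0.0 20.0
    endloop
  endfacet
endsolid part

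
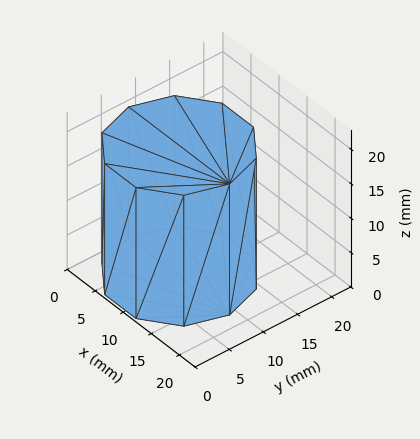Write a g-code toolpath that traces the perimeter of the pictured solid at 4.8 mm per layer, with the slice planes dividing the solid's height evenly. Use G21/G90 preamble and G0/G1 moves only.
Reading the render: the shape is a regular 10-sided prism (a cylinder approximated with 10 flat sides), circumscribed radius ≈ 9 mm, height ≈ 19 mm (dimensions read to the nearest mm from the axis ticks). For the g-code, the solid's height is divided into equal slices at the stated Δz and each level perimeter traced with G1 moves after a G0 lift.

; perimeter-only toolpath
G21 ; units = mm
G90 ; absolute positioning
G28 ; home
; layer 1
G0 Z4.8
G0 X18.0 Y9.0
G1 X16.3 Y14.3
G1 X11.8 Y17.6
G1 X6.2 Y17.6
G1 X1.7 Y14.3
G1 X0.0 Y9.0
G1 X1.7 Y3.7
G1 X6.2 Y0.4
G1 X11.8 Y0.4
G1 X16.3 Y3.7
G1 X18.0 Y9.0
; layer 2
G0 Z9.5
G0 X18.0 Y9.0
G1 X16.3 Y14.3
G1 X11.8 Y17.6
G1 X6.2 Y17.6
G1 X1.7 Y14.3
G1 X0.0 Y9.0
G1 X1.7 Y3.7
G1 X6.2 Y0.4
G1 X11.8 Y0.4
G1 X16.3 Y3.7
G1 X18.0 Y9.0
; layer 3
G0 Z14.2
G0 X18.0 Y9.0
G1 X16.3 Y14.3
G1 X11.8 Y17.6
G1 X6.2 Y17.6
G1 X1.7 Y14.3
G1 X0.0 Y9.0
G1 X1.7 Y3.7
G1 X6.2 Y0.4
G1 X11.8 Y0.4
G1 X16.3 Y3.7
G1 X18.0 Y9.0
; layer 4
G0 Z19.0
G0 X18.0 Y9.0
G1 X16.3 Y14.3
G1 X11.8 Y17.6
G1 X6.2 Y17.6
G1 X1.7 Y14.3
G1 X0.0 Y9.0
G1 X1.7 Y3.7
G1 X6.2 Y0.4
G1 X11.8 Y0.4
G1 X16.3 Y3.7
G1 X18.0 Y9.0
M2 ; end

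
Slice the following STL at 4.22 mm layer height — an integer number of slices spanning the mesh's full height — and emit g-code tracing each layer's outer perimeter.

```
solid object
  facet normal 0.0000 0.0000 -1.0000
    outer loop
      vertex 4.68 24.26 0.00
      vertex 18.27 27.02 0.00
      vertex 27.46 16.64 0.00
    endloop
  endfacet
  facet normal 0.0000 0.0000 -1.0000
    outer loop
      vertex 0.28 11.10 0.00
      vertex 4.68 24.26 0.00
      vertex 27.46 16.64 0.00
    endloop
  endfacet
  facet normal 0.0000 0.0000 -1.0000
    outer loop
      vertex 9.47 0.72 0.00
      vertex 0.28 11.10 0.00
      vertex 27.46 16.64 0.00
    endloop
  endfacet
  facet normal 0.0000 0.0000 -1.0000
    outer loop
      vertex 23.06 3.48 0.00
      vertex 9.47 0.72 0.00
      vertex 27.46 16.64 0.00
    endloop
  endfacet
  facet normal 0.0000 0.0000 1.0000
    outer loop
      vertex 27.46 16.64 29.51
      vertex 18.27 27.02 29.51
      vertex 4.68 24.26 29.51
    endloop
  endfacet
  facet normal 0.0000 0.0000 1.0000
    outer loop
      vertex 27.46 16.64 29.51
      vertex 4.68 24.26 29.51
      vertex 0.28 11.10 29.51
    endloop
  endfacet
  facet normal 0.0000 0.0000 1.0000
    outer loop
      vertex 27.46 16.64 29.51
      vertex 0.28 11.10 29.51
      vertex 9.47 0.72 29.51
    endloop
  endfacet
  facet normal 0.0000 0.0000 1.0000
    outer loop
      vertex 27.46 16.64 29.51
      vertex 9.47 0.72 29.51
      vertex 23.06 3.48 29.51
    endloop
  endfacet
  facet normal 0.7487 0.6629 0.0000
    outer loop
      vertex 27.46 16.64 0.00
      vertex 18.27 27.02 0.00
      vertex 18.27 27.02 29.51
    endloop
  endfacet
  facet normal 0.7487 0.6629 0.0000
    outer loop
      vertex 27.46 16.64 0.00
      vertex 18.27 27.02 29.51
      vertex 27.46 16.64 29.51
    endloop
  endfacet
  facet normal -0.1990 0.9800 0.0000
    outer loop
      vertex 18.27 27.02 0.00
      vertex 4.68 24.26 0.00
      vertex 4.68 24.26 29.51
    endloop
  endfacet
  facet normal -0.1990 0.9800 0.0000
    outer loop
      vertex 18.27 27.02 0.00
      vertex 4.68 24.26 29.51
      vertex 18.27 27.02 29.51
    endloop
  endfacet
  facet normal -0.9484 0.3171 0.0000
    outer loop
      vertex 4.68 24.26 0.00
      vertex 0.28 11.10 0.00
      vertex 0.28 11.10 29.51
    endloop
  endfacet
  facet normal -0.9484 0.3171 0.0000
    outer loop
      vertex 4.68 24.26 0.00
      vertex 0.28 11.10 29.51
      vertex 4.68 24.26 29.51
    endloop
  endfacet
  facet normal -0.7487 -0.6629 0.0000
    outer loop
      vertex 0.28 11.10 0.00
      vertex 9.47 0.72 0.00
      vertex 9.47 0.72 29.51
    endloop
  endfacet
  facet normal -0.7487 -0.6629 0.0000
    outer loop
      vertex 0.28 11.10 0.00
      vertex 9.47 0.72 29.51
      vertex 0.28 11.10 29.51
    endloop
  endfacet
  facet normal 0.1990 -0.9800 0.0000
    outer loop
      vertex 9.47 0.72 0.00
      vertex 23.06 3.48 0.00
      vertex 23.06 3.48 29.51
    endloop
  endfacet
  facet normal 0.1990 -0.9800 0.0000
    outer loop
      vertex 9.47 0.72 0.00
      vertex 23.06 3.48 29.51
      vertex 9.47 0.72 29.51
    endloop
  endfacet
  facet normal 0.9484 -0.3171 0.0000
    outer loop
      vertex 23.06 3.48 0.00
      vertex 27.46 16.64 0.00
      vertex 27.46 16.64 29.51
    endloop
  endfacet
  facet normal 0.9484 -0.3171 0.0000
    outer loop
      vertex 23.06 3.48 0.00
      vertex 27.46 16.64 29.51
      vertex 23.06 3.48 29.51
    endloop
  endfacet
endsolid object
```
; perimeter-only toolpath
G21 ; units = mm
G90 ; absolute positioning
G28 ; home
; layer 1
G0 Z4.22
G0 X27.46 Y16.64
G1 X18.27 Y27.02
G1 X4.68 Y24.26
G1 X0.28 Y11.10
G1 X9.47 Y0.72
G1 X23.06 Y3.48
G1 X27.46 Y16.64
; layer 2
G0 Z8.43
G0 X27.46 Y16.64
G1 X18.27 Y27.02
G1 X4.68 Y24.26
G1 X0.28 Y11.10
G1 X9.47 Y0.72
G1 X23.06 Y3.48
G1 X27.46 Y16.64
; layer 3
G0 Z12.65
G0 X27.46 Y16.64
G1 X18.27 Y27.02
G1 X4.68 Y24.26
G1 X0.28 Y11.10
G1 X9.47 Y0.72
G1 X23.06 Y3.48
G1 X27.46 Y16.64
; layer 4
G0 Z16.86
G0 X27.46 Y16.64
G1 X18.27 Y27.02
G1 X4.68 Y24.26
G1 X0.28 Y11.10
G1 X9.47 Y0.72
G1 X23.06 Y3.48
G1 X27.46 Y16.64
; layer 5
G0 Z21.08
G0 X27.46 Y16.64
G1 X18.27 Y27.02
G1 X4.68 Y24.26
G1 X0.28 Y11.10
G1 X9.47 Y0.72
G1 X23.06 Y3.48
G1 X27.46 Y16.64
; layer 6
G0 Z25.29
G0 X27.46 Y16.64
G1 X18.27 Y27.02
G1 X4.68 Y24.26
G1 X0.28 Y11.10
G1 X9.47 Y0.72
G1 X23.06 Y3.48
G1 X27.46 Y16.64
; layer 7
G0 Z29.51
G0 X27.46 Y16.64
G1 X18.27 Y27.02
G1 X4.68 Y24.26
G1 X0.28 Y11.10
G1 X9.47 Y0.72
G1 X23.06 Y3.48
G1 X27.46 Y16.64
M2 ; end

The solid is a regular 6-sided prism (a cylinder approximated with 6 flat sides), circumscribed radius ≈ 13.9 mm, height ≈ 29.5 mm. Slicing at Δz = 4.22 mm — 7 equal slices spanning the solid's height, so layer i sits at z = i·h/7 — gives 7 non-empty perimeters. Each is a 6-segment closed polygon; G0 lifts to the layer z and rapids to the start vertex, then G1 traces the edges.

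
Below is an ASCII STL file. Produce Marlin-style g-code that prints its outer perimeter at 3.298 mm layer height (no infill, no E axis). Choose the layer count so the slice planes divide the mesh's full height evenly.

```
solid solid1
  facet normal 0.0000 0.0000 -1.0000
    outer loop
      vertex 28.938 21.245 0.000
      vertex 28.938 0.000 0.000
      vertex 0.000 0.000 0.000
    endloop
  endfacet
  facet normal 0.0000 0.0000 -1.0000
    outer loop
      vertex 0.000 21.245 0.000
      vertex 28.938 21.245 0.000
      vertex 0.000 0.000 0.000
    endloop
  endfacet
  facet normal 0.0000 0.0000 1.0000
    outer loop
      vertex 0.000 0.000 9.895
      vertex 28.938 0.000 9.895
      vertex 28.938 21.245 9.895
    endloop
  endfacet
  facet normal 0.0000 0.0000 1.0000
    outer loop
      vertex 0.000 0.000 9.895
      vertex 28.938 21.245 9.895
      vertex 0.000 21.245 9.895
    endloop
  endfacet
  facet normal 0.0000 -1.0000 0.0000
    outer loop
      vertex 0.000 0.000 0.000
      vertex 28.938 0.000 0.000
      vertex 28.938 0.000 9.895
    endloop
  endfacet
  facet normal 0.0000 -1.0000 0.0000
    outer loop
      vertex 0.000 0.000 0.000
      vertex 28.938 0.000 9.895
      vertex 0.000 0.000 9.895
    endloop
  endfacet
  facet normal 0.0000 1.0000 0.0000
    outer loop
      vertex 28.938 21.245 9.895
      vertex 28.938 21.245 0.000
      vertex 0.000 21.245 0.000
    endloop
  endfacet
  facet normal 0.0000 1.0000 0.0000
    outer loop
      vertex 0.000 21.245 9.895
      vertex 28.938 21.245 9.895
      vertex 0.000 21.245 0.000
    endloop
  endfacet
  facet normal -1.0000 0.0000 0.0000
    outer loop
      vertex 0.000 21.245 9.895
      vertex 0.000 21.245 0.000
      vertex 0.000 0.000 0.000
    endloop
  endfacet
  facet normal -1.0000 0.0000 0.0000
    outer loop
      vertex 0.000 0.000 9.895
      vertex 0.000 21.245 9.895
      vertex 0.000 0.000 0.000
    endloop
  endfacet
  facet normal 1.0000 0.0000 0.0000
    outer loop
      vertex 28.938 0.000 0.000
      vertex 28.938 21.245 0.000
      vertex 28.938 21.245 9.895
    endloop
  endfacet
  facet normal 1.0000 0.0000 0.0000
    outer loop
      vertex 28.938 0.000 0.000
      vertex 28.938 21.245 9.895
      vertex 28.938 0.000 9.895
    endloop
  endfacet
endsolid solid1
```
; perimeter-only toolpath
G21 ; units = mm
G90 ; absolute positioning
G28 ; home
; layer 1
G0 Z3.298
G0 X0.000 Y0.000
G1 X28.938 Y0.000
G1 X28.938 Y21.245
G1 X0.000 Y21.245
G1 X0.000 Y0.000
; layer 2
G0 Z6.597
G0 X0.000 Y0.000
G1 X28.938 Y0.000
G1 X28.938 Y21.245
G1 X0.000 Y21.245
G1 X0.000 Y0.000
; layer 3
G0 Z9.895
G0 X0.000 Y0.000
G1 X28.938 Y0.000
G1 X28.938 Y21.245
G1 X0.000 Y21.245
G1 X0.000 Y0.000
M2 ; end

The solid is a rectangular box, roughly 28.9 × 21.2 mm footprint and 9.89 mm tall. Slicing at Δz = 3.298 mm — 3 equal slices spanning the solid's height, so layer i sits at z = i·h/3 — gives 3 non-empty perimeters. Each is a 4-segment closed polygon; G0 lifts to the layer z and rapids to the start vertex, then G1 traces the edges.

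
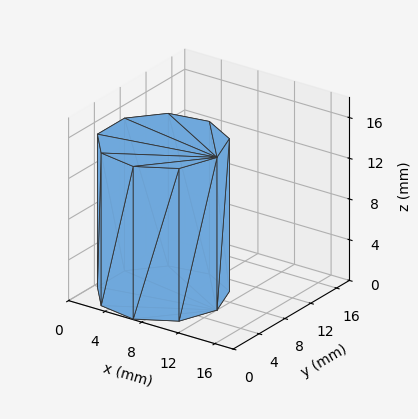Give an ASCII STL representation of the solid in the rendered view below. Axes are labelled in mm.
Reading the render: the shape is a regular 9-sided prism (a cylinder approximated with 9 flat sides), circumscribed radius ≈ 6 mm, height ≈ 15 mm (dimensions read to the nearest mm from the axis ticks). For the STL, each face is triangulated and given an outward normal.

solid part
  facet normal 0.0000 0.0000 -1.0000
    outer loop
      vertex 7.0 11.9 0.0
      vertex 10.6 9.9 0.0
      vertex 12.0 6.0 0.0
    endloop
  endfacet
  facet normal 0.0000 0.0000 -1.0000
    outer loop
      vertex 3.0 11.2 0.0
      vertex 7.0 11.9 0.0
      vertex 12.0 6.0 0.0
    endloop
  endfacet
  facet normal 0.0000 0.0000 -1.0000
    outer loop
      vertex 0.4 8.1 0.0
      vertex 3.0 11.2 0.0
      vertex 12.0 6.0 0.0
    endloop
  endfacet
  facet normal 0.0000 0.0000 -1.0000
    outer loop
      vertex 0.4 3.9 0.0
      vertex 0.4 8.1 0.0
      vertex 12.0 6.0 0.0
    endloop
  endfacet
  facet normal 0.0000 0.0000 -1.0000
    outer loop
      vertex 3.0 0.8 0.0
      vertex 0.4 3.9 0.0
      vertex 12.0 6.0 0.0
    endloop
  endfacet
  facet normal 0.0000 0.0000 -1.0000
    outer loop
      vertex 7.0 0.1 0.0
      vertex 3.0 0.8 0.0
      vertex 12.0 6.0 0.0
    endloop
  endfacet
  facet normal 0.0000 0.0000 -1.0000
    outer loop
      vertex 10.6 2.1 0.0
      vertex 7.0 0.1 0.0
      vertex 12.0 6.0 0.0
    endloop
  endfacet
  facet normal 0.0000 0.0000 1.0000
    outer loop
      vertex 12.0 6.0 15.0
      vertex 10.6 9.9 15.0
      vertex 7.0 11.9 15.0
    endloop
  endfacet
  facet normal 0.0000 0.0000 1.0000
    outer loop
      vertex 12.0 6.0 15.0
      vertex 7.0 11.9 15.0
      vertex 3.0 11.2 15.0
    endloop
  endfacet
  facet normal 0.0000 0.0000 1.0000
    outer loop
      vertex 12.0 6.0 15.0
      vertex 3.0 11.2 15.0
      vertex 0.4 8.1 15.0
    endloop
  endfacet
  facet normal 0.0000 0.0000 1.0000
    outer loop
      vertex 12.0 6.0 15.0
      vertex 0.4 8.1 15.0
      vertex 0.4 3.9 15.0
    endloop
  endfacet
  facet normal 0.0000 0.0000 1.0000
    outer loop
      vertex 12.0 6.0 15.0
      vertex 0.4 3.9 15.0
      vertex 3.0 0.8 15.0
    endloop
  endfacet
  facet normal 0.0000 0.0000 1.0000
    outer loop
      vertex 12.0 6.0 15.0
      vertex 3.0 0.8 15.0
      vertex 7.0 0.1 15.0
    endloop
  endfacet
  facet normal 0.0000 0.0000 1.0000
    outer loop
      vertex 12.0 6.0 15.0
      vertex 7.0 0.1 15.0
      vertex 10.6 2.1 15.0
    endloop
  endfacet
  facet normal 0.9412 0.3379 0.0000
    outer loop
      vertex 12.0 6.0 0.0
      vertex 10.6 9.9 0.0
      vertex 10.6 9.9 15.0
    endloop
  endfacet
  facet normal 0.9412 0.3379 0.0000
    outer loop
      vertex 12.0 6.0 0.0
      vertex 10.6 9.9 15.0
      vertex 12.0 6.0 15.0
    endloop
  endfacet
  facet normal 0.4856 0.8742 0.0000
    outer loop
      vertex 10.6 9.9 0.0
      vertex 7.0 11.9 0.0
      vertex 7.0 11.9 15.0
    endloop
  endfacet
  facet normal 0.4856 0.8742 0.0000
    outer loop
      vertex 10.6 9.9 0.0
      vertex 7.0 11.9 15.0
      vertex 10.6 9.9 15.0
    endloop
  endfacet
  facet normal -0.1724 0.9850 0.0000
    outer loop
      vertex 7.0 11.9 0.0
      vertex 3.0 11.2 0.0
      vertex 3.0 11.2 15.0
    endloop
  endfacet
  facet normal -0.1724 0.9850 0.0000
    outer loop
      vertex 7.0 11.9 0.0
      vertex 3.0 11.2 15.0
      vertex 7.0 11.9 15.0
    endloop
  endfacet
  facet normal -0.7662 0.6426 0.0000
    outer loop
      vertex 3.0 11.2 0.0
      vertex 0.4 8.1 0.0
      vertex 0.4 8.1 15.0
    endloop
  endfacet
  facet normal -0.7662 0.6426 0.0000
    outer loop
      vertex 3.0 11.2 0.0
      vertex 0.4 8.1 15.0
      vertex 3.0 11.2 15.0
    endloop
  endfacet
  facet normal -1.0000 0.0000 0.0000
    outer loop
      vertex 0.4 8.1 0.0
      vertex 0.4 3.9 0.0
      vertex 0.4 3.9 15.0
    endloop
  endfacet
  facet normal -1.0000 0.0000 0.0000
    outer loop
      vertex 0.4 8.1 0.0
      vertex 0.4 3.9 15.0
      vertex 0.4 8.1 15.0
    endloop
  endfacet
  facet normal -0.7662 -0.6426 0.0000
    outer loop
      vertex 0.4 3.9 0.0
      vertex 3.0 0.8 0.0
      vertex 3.0 0.8 15.0
    endloop
  endfacet
  facet normal -0.7662 -0.6426 0.0000
    outer loop
      vertex 0.4 3.9 0.0
      vertex 3.0 0.8 15.0
      vertex 0.4 3.9 15.0
    endloop
  endfacet
  facet normal -0.1724 -0.9850 0.0000
    outer loop
      vertex 3.0 0.8 0.0
      vertex 7.0 0.1 0.0
      vertex 7.0 0.1 15.0
    endloop
  endfacet
  facet normal -0.1724 -0.9850 0.0000
    outer loop
      vertex 3.0 0.8 0.0
      vertex 7.0 0.1 15.0
      vertex 3.0 0.8 15.0
    endloop
  endfacet
  facet normal 0.4856 -0.8742 0.0000
    outer loop
      vertex 7.0 0.1 0.0
      vertex 10.6 2.1 0.0
      vertex 10.6 2.1 15.0
    endloop
  endfacet
  facet normal 0.4856 -0.8742 0.0000
    outer loop
      vertex 7.0 0.1 0.0
      vertex 10.6 2.1 15.0
      vertex 7.0 0.1 15.0
    endloop
  endfacet
  facet normal 0.9412 -0.3379 0.0000
    outer loop
      vertex 10.6 2.1 0.0
      vertex 12.0 6.0 0.0
      vertex 12.0 6.0 15.0
    endloop
  endfacet
  facet normal 0.9412 -0.3379 0.0000
    outer loop
      vertex 10.6 2.1 0.0
      vertex 12.0 6.0 15.0
      vertex 10.6 2.1 15.0
    endloop
  endfacet
endsolid part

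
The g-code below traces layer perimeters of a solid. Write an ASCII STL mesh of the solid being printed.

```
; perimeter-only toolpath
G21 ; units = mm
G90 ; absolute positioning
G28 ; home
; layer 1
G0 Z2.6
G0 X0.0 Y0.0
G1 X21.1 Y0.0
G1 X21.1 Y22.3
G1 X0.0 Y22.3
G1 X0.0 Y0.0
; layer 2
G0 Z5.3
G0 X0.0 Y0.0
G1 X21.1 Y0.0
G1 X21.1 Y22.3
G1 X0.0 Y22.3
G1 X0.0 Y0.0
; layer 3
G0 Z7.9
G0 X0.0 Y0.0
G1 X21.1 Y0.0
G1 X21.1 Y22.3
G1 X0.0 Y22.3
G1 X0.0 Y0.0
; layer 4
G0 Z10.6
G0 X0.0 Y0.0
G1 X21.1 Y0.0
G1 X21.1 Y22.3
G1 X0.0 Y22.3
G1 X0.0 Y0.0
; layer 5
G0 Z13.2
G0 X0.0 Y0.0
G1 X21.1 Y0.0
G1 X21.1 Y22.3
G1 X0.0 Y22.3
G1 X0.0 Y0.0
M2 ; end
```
solid part
  facet normal 0.0000 0.0000 -1.0000
    outer loop
      vertex 21.1 22.3 0.0
      vertex 21.1 0.0 0.0
      vertex 0.0 0.0 0.0
    endloop
  endfacet
  facet normal 0.0000 0.0000 -1.0000
    outer loop
      vertex 0.0 22.3 0.0
      vertex 21.1 22.3 0.0
      vertex 0.0 0.0 0.0
    endloop
  endfacet
  facet normal 0.0000 0.0000 1.0000
    outer loop
      vertex 0.0 0.0 13.2
      vertex 21.1 0.0 13.2
      vertex 21.1 22.3 13.2
    endloop
  endfacet
  facet normal 0.0000 0.0000 1.0000
    outer loop
      vertex 0.0 0.0 13.2
      vertex 21.1 22.3 13.2
      vertex 0.0 22.3 13.2
    endloop
  endfacet
  facet normal 0.0000 -1.0000 0.0000
    outer loop
      vertex 0.0 0.0 0.0
      vertex 21.1 0.0 0.0
      vertex 21.1 0.0 13.2
    endloop
  endfacet
  facet normal 0.0000 -1.0000 0.0000
    outer loop
      vertex 0.0 0.0 0.0
      vertex 21.1 0.0 13.2
      vertex 0.0 0.0 13.2
    endloop
  endfacet
  facet normal 0.0000 1.0000 0.0000
    outer loop
      vertex 21.1 22.3 13.2
      vertex 21.1 22.3 0.0
      vertex 0.0 22.3 0.0
    endloop
  endfacet
  facet normal 0.0000 1.0000 0.0000
    outer loop
      vertex 0.0 22.3 13.2
      vertex 21.1 22.3 13.2
      vertex 0.0 22.3 0.0
    endloop
  endfacet
  facet normal -1.0000 0.0000 0.0000
    outer loop
      vertex 0.0 22.3 13.2
      vertex 0.0 22.3 0.0
      vertex 0.0 0.0 0.0
    endloop
  endfacet
  facet normal -1.0000 0.0000 0.0000
    outer loop
      vertex 0.0 0.0 13.2
      vertex 0.0 22.3 13.2
      vertex 0.0 0.0 0.0
    endloop
  endfacet
  facet normal 1.0000 0.0000 0.0000
    outer loop
      vertex 21.1 0.0 0.0
      vertex 21.1 22.3 0.0
      vertex 21.1 22.3 13.2
    endloop
  endfacet
  facet normal 1.0000 0.0000 0.0000
    outer loop
      vertex 21.1 0.0 0.0
      vertex 21.1 22.3 13.2
      vertex 21.1 0.0 13.2
    endloop
  endfacet
endsolid part

The G0 Z moves step by Δz≈2.6 mm. Every layer's G1 loop is the same polygon, so the solid is a straight extrusion of it from z=0 to z≈13.2. Closing with flat bottom and top caps and triangulating gives 12 facets — a rectangular box, roughly 21.1 × 22.3 mm footprint and 13.2 mm tall.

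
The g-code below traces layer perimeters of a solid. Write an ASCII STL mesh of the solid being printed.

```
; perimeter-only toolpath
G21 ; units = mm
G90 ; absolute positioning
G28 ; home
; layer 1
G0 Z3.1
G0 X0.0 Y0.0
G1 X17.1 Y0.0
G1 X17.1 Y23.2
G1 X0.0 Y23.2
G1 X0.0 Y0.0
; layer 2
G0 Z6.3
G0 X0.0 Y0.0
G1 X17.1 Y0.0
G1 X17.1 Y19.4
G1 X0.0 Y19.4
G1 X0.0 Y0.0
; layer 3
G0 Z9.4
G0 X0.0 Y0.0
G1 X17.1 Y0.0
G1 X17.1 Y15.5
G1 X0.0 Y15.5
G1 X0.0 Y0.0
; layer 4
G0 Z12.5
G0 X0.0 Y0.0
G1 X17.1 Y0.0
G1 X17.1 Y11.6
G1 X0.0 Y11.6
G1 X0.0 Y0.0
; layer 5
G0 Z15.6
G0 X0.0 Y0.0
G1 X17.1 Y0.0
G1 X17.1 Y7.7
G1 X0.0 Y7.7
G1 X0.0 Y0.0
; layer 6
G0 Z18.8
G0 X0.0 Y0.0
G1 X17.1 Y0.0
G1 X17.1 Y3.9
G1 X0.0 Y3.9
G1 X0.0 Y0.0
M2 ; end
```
solid part
  facet normal 0.0000 0.0000 -1.0000
    outer loop
      vertex 17.1 27.1 0.0
      vertex 17.1 0.0 0.0
      vertex 0.0 0.0 0.0
    endloop
  endfacet
  facet normal 0.0000 0.0000 -1.0000
    outer loop
      vertex 0.0 27.1 0.0
      vertex 17.1 27.1 0.0
      vertex 0.0 0.0 0.0
    endloop
  endfacet
  facet normal 0.0000 -1.0000 0.0000
    outer loop
      vertex 0.0 0.0 0.0
      vertex 17.1 0.0 0.0
      vertex 17.1 0.0 21.9
    endloop
  endfacet
  facet normal 0.0000 -1.0000 0.0000
    outer loop
      vertex 0.0 0.0 0.0
      vertex 17.1 0.0 21.9
      vertex 0.0 0.0 21.9
    endloop
  endfacet
  facet normal 0.0000 0.6285 0.7778
    outer loop
      vertex 0.0 0.0 21.9
      vertex 17.1 0.0 21.9
      vertex 17.1 27.1 0.0
    endloop
  endfacet
  facet normal 0.0000 0.6285 0.7778
    outer loop
      vertex 0.0 0.0 21.9
      vertex 17.1 27.1 0.0
      vertex 0.0 27.1 0.0
    endloop
  endfacet
  facet normal -1.0000 0.0000 0.0000
    outer loop
      vertex 0.0 0.0 21.9
      vertex 0.0 27.1 0.0
      vertex 0.0 0.0 0.0
    endloop
  endfacet
  facet normal 1.0000 0.0000 0.0000
    outer loop
      vertex 17.1 0.0 0.0
      vertex 17.1 27.1 0.0
      vertex 17.1 0.0 21.9
    endloop
  endfacet
endsolid part

The G0 Z moves step by Δz≈3.1 mm. The G1 loops shrink linearly with z, so the solid tapers from its base footprint up to z≈21.9. Closing with a flat bottom cap and the tapered top and triangulating gives 8 facets — a wedge (ramp): 17.1 × 27.1 mm base, rising to 21.9 mm along the y=0 edge and sloping linearly to z=0 at y=27.1.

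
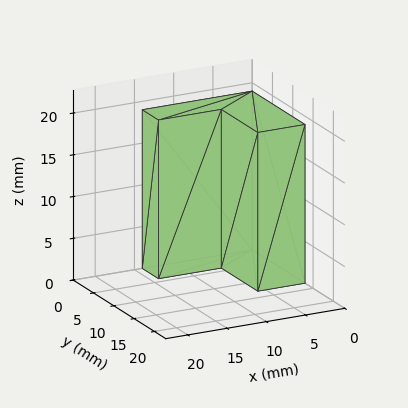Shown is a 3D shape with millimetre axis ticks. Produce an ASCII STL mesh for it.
Reading the render: the shape is an L-shaped prism: outer 14 × 13 mm, arm thicknesses ≈ 4 mm (horizontal) and 6 mm (vertical), extruded 19 mm in z (dimensions read to the nearest mm from the axis ticks). For the STL, each face is triangulated and given an outward normal.

solid part
  facet normal 0.0000 0.0000 -1.0000
    outer loop
      vertex 14.00 4.00 0.00
      vertex 14.00 0.00 0.00
      vertex 0.00 0.00 0.00
    endloop
  endfacet
  facet normal 0.0000 0.0000 -1.0000
    outer loop
      vertex 6.00 4.00 0.00
      vertex 14.00 4.00 0.00
      vertex 0.00 0.00 0.00
    endloop
  endfacet
  facet normal 0.0000 0.0000 -1.0000
    outer loop
      vertex 6.00 13.00 0.00
      vertex 6.00 4.00 0.00
      vertex 0.00 0.00 0.00
    endloop
  endfacet
  facet normal 0.0000 0.0000 -1.0000
    outer loop
      vertex 0.00 13.00 0.00
      vertex 6.00 13.00 0.00
      vertex 0.00 0.00 0.00
    endloop
  endfacet
  facet normal 0.0000 0.0000 1.0000
    outer loop
      vertex 0.00 0.00 19.00
      vertex 14.00 0.00 19.00
      vertex 14.00 4.00 19.00
    endloop
  endfacet
  facet normal 0.0000 0.0000 1.0000
    outer loop
      vertex 0.00 0.00 19.00
      vertex 14.00 4.00 19.00
      vertex 6.00 4.00 19.00
    endloop
  endfacet
  facet normal 0.0000 0.0000 1.0000
    outer loop
      vertex 0.00 0.00 19.00
      vertex 6.00 4.00 19.00
      vertex 6.00 13.00 19.00
    endloop
  endfacet
  facet normal 0.0000 0.0000 1.0000
    outer loop
      vertex 0.00 0.00 19.00
      vertex 6.00 13.00 19.00
      vertex 0.00 13.00 19.00
    endloop
  endfacet
  facet normal 0.0000 -1.0000 0.0000
    outer loop
      vertex 0.00 0.00 0.00
      vertex 14.00 0.00 0.00
      vertex 14.00 0.00 19.00
    endloop
  endfacet
  facet normal 0.0000 -1.0000 0.0000
    outer loop
      vertex 0.00 0.00 0.00
      vertex 14.00 0.00 19.00
      vertex 0.00 0.00 19.00
    endloop
  endfacet
  facet normal 1.0000 0.0000 0.0000
    outer loop
      vertex 14.00 0.00 0.00
      vertex 14.00 4.00 0.00
      vertex 14.00 4.00 19.00
    endloop
  endfacet
  facet normal 1.0000 0.0000 0.0000
    outer loop
      vertex 14.00 0.00 0.00
      vertex 14.00 4.00 19.00
      vertex 14.00 0.00 19.00
    endloop
  endfacet
  facet normal 0.0000 1.0000 0.0000
    outer loop
      vertex 14.00 4.00 0.00
      vertex 6.00 4.00 0.00
      vertex 6.00 4.00 19.00
    endloop
  endfacet
  facet normal 0.0000 1.0000 0.0000
    outer loop
      vertex 14.00 4.00 0.00
      vertex 6.00 4.00 19.00
      vertex 14.00 4.00 19.00
    endloop
  endfacet
  facet normal 1.0000 0.0000 0.0000
    outer loop
      vertex 6.00 4.00 0.00
      vertex 6.00 13.00 0.00
      vertex 6.00 13.00 19.00
    endloop
  endfacet
  facet normal 1.0000 0.0000 0.0000
    outer loop
      vertex 6.00 4.00 0.00
      vertex 6.00 13.00 19.00
      vertex 6.00 4.00 19.00
    endloop
  endfacet
  facet normal 0.0000 1.0000 0.0000
    outer loop
      vertex 6.00 13.00 0.00
      vertex 0.00 13.00 0.00
      vertex 0.00 13.00 19.00
    endloop
  endfacet
  facet normal 0.0000 1.0000 0.0000
    outer loop
      vertex 6.00 13.00 0.00
      vertex 0.00 13.00 19.00
      vertex 6.00 13.00 19.00
    endloop
  endfacet
  facet normal -1.0000 0.0000 0.0000
    outer loop
      vertex 0.00 13.00 0.00
      vertex 0.00 0.00 0.00
      vertex 0.00 0.00 19.00
    endloop
  endfacet
  facet normal -1.0000 0.0000 0.0000
    outer loop
      vertex 0.00 13.00 0.00
      vertex 0.00 0.00 19.00
      vertex 0.00 13.00 19.00
    endloop
  endfacet
endsolid part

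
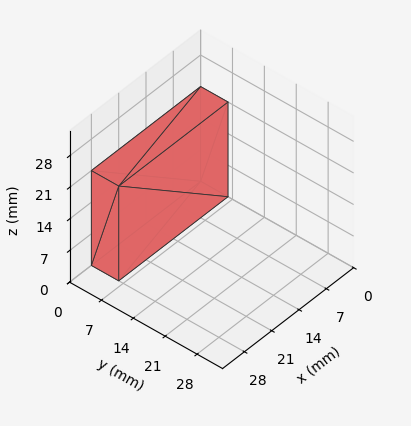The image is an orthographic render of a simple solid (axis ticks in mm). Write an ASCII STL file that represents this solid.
Reading the render: the shape is a rectangular box, roughly 28 × 6 mm footprint and 21 mm tall (dimensions read to the nearest mm from the axis ticks). For the STL, each face is triangulated and given an outward normal.

solid part
  facet normal 0.0000 0.0000 -1.0000
    outer loop
      vertex 28.0 6.0 0.0
      vertex 28.0 0.0 0.0
      vertex 0.0 0.0 0.0
    endloop
  endfacet
  facet normal 0.0000 0.0000 -1.0000
    outer loop
      vertex 0.0 6.0 0.0
      vertex 28.0 6.0 0.0
      vertex 0.0 0.0 0.0
    endloop
  endfacet
  facet normal 0.0000 0.0000 1.0000
    outer loop
      vertex 0.0 0.0 21.0
      vertex 28.0 0.0 21.0
      vertex 28.0 6.0 21.0
    endloop
  endfacet
  facet normal 0.0000 0.0000 1.0000
    outer loop
      vertex 0.0 0.0 21.0
      vertex 28.0 6.0 21.0
      vertex 0.0 6.0 21.0
    endloop
  endfacet
  facet normal 0.0000 -1.0000 0.0000
    outer loop
      vertex 0.0 0.0 0.0
      vertex 28.0 0.0 0.0
      vertex 28.0 0.0 21.0
    endloop
  endfacet
  facet normal 0.0000 -1.0000 0.0000
    outer loop
      vertex 0.0 0.0 0.0
      vertex 28.0 0.0 21.0
      vertex 0.0 0.0 21.0
    endloop
  endfacet
  facet normal 0.0000 1.0000 0.0000
    outer loop
      vertex 28.0 6.0 21.0
      vertex 28.0 6.0 0.0
      vertex 0.0 6.0 0.0
    endloop
  endfacet
  facet normal 0.0000 1.0000 0.0000
    outer loop
      vertex 0.0 6.0 21.0
      vertex 28.0 6.0 21.0
      vertex 0.0 6.0 0.0
    endloop
  endfacet
  facet normal -1.0000 0.0000 0.0000
    outer loop
      vertex 0.0 6.0 21.0
      vertex 0.0 6.0 0.0
      vertex 0.0 0.0 0.0
    endloop
  endfacet
  facet normal -1.0000 0.0000 0.0000
    outer loop
      vertex 0.0 0.0 21.0
      vertex 0.0 6.0 21.0
      vertex 0.0 0.0 0.0
    endloop
  endfacet
  facet normal 1.0000 0.0000 0.0000
    outer loop
      vertex 28.0 0.0 0.0
      vertex 28.0 6.0 0.0
      vertex 28.0 6.0 21.0
    endloop
  endfacet
  facet normal 1.0000 0.0000 0.0000
    outer loop
      vertex 28.0 0.0 0.0
      vertex 28.0 6.0 21.0
      vertex 28.0 0.0 21.0
    endloop
  endfacet
endsolid part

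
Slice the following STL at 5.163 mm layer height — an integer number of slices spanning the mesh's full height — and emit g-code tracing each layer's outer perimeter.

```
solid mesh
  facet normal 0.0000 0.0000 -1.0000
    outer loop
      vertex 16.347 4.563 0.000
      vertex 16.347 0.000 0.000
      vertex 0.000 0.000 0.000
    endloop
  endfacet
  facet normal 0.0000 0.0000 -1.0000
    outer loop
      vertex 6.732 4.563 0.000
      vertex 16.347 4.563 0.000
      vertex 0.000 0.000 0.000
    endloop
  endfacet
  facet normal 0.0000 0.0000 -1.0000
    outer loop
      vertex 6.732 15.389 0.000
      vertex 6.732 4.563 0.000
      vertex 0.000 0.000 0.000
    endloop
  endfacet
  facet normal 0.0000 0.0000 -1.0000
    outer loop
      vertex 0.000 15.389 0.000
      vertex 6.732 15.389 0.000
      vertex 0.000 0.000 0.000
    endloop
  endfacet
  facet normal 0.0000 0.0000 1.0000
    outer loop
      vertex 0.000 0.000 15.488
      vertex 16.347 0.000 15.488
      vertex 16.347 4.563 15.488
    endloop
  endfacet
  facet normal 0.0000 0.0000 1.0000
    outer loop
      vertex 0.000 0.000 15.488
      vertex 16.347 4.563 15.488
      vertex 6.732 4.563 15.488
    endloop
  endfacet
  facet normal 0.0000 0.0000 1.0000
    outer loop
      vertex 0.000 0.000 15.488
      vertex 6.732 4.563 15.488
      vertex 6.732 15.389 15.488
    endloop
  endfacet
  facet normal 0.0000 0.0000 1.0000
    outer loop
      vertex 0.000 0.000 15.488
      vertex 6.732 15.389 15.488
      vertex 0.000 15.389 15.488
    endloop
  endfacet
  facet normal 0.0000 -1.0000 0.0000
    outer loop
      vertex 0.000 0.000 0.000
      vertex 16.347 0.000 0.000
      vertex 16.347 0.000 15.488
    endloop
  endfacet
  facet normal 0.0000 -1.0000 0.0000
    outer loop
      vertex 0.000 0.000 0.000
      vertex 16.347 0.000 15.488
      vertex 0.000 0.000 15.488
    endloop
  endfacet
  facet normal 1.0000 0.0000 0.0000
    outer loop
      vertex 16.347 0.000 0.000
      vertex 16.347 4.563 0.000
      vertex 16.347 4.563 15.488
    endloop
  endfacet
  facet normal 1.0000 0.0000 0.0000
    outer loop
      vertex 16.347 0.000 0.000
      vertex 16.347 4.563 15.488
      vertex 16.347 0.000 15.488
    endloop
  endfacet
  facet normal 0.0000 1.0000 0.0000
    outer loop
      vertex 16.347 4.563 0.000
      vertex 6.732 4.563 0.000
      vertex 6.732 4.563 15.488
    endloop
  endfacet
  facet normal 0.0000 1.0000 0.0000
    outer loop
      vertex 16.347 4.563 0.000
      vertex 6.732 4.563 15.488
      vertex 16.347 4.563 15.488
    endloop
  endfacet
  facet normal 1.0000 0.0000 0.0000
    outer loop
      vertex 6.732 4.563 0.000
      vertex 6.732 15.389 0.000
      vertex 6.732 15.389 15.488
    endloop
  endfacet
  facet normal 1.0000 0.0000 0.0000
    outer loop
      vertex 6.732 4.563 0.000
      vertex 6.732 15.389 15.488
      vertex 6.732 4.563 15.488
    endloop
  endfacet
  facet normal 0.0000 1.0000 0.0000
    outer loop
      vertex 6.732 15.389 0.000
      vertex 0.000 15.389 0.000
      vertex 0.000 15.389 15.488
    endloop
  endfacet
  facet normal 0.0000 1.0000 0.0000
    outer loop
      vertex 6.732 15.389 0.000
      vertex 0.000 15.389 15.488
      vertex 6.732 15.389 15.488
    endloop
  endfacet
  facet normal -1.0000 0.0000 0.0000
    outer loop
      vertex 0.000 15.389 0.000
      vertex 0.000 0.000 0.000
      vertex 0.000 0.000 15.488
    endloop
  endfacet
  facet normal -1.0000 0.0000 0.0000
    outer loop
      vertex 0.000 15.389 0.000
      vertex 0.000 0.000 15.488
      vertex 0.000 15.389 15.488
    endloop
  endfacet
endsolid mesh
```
; perimeter-only toolpath
G21 ; units = mm
G90 ; absolute positioning
G28 ; home
; layer 1
G0 Z5.163
G0 X0.000 Y0.000
G1 X16.347 Y0.000
G1 X16.347 Y4.563
G1 X6.732 Y4.563
G1 X6.732 Y15.389
G1 X0.000 Y15.389
G1 X0.000 Y0.000
; layer 2
G0 Z10.325
G0 X0.000 Y0.000
G1 X16.347 Y0.000
G1 X16.347 Y4.563
G1 X6.732 Y4.563
G1 X6.732 Y15.389
G1 X0.000 Y15.389
G1 X0.000 Y0.000
; layer 3
G0 Z15.488
G0 X0.000 Y0.000
G1 X16.347 Y0.000
G1 X16.347 Y4.563
G1 X6.732 Y4.563
G1 X6.732 Y15.389
G1 X0.000 Y15.389
G1 X0.000 Y0.000
M2 ; end

The solid is an L-shaped prism: outer 16.3 × 15.4 mm, arm thicknesses ≈ 4.56 mm (horizontal) and 6.73 mm (vertical), extruded 15.5 mm in z. Slicing at Δz = 5.163 mm — 3 equal slices spanning the solid's height, so layer i sits at z = i·h/3 — gives 3 non-empty perimeters. Each is a 6-segment closed polygon; G0 lifts to the layer z and rapids to the start vertex, then G1 traces the edges.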